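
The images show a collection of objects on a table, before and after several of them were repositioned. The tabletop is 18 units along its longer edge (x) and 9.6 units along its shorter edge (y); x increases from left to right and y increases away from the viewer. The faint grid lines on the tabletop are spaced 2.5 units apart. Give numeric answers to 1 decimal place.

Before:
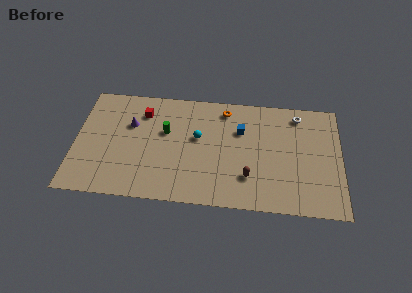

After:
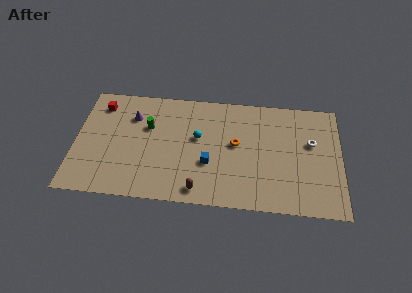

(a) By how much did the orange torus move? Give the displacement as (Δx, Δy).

(0.8, -2.9)

The orange torus started near (10.1, 8.2) and ended near (10.9, 5.3).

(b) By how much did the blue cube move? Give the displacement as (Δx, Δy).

(-2.1, -3.0)

The blue cube was at about (11.2, 6.5) and moved to about (9.1, 3.5).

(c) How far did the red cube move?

2.9

The red cube moved from about (4.5, 7.4) to (1.6, 7.8), a distance of √(2.9² + 0.4²) ≈ 2.9.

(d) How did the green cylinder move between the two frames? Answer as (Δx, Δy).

(-1.2, 0.3)

The green cylinder was at about (6.1, 5.9) and moved to about (4.9, 6.2).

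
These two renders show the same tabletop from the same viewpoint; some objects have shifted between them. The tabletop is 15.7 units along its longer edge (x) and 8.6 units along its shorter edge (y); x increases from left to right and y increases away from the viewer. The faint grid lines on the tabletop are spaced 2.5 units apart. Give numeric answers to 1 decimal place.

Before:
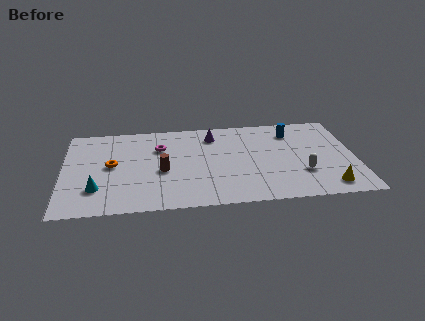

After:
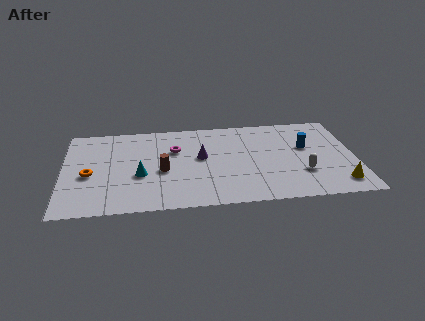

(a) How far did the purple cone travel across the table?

2.2

From (8.1, 6.9) to (7.4, 4.8), the purple cone covered √(0.7² + 2.1²) ≈ 2.2 units.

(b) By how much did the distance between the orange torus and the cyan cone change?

+0.4

They were about 2.3 units apart before and 2.7 after — 0.4 units further apart.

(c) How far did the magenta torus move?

0.9

The magenta torus moved from about (5.2, 6.0) to (6.0, 5.7), a distance of √(0.8² + 0.3²) ≈ 0.9.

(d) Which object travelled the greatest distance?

the cyan cone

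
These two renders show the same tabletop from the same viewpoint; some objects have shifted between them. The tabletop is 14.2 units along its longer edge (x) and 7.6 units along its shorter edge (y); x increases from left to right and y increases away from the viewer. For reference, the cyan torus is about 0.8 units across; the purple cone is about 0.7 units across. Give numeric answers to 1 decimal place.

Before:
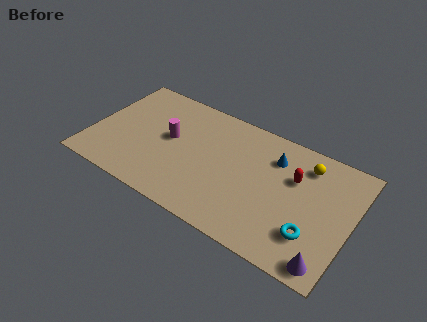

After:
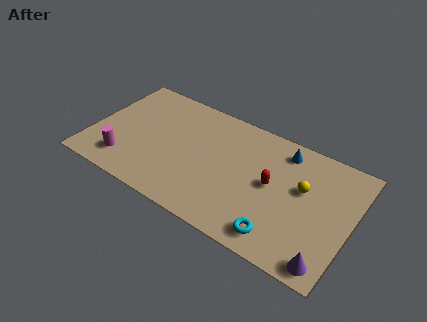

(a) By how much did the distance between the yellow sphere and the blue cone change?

+0.5

The distance was about 1.7 in the first image and 2.2 in the second, so they moved 0.5 units further apart.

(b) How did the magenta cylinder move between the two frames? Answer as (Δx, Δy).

(-2.1, -2.6)

The magenta cylinder was at about (4.2, 4.2) and moved to about (2.1, 1.6).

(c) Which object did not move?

the purple cone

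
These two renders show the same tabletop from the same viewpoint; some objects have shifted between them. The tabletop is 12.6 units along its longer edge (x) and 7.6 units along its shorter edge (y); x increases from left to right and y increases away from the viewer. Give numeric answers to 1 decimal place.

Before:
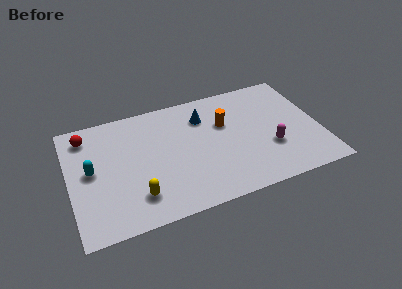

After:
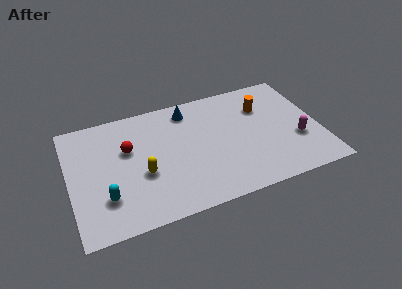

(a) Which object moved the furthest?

the red sphere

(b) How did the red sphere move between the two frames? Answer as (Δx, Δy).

(2.0, -1.5)

The red sphere was at about (1.0, 6.3) and moved to about (3.0, 4.8).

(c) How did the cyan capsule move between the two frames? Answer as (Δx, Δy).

(0.6, -1.9)

The cyan capsule was at about (1.1, 4.0) and moved to about (1.7, 2.1).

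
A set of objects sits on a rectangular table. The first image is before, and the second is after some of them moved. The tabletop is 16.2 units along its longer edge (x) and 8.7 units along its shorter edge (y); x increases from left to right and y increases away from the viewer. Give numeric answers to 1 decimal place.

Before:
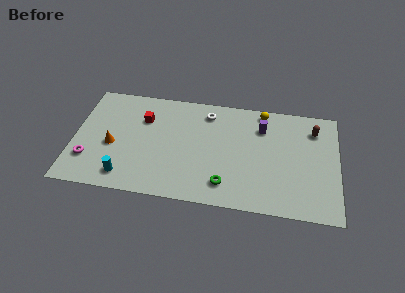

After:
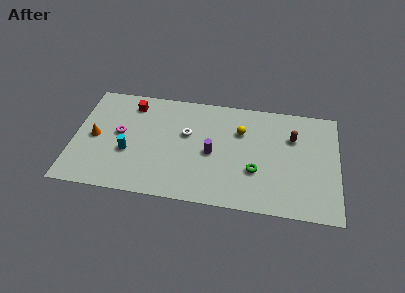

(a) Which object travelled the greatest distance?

the purple cylinder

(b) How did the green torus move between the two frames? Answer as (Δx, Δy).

(1.8, 1.3)

The green torus started near (9.4, 1.7) and ended near (11.2, 3.0).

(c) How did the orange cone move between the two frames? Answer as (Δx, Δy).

(-1.1, 0.5)

The orange cone was at about (2.4, 3.7) and moved to about (1.3, 4.2).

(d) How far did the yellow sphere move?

2.2

From (11.5, 7.8) to (10.2, 6.0), the yellow sphere covered √(1.3² + 1.8²) ≈ 2.2 units.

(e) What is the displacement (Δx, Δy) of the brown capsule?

(-1.3, -0.8)

The brown capsule was at about (14.7, 6.8) and moved to about (13.4, 6.0).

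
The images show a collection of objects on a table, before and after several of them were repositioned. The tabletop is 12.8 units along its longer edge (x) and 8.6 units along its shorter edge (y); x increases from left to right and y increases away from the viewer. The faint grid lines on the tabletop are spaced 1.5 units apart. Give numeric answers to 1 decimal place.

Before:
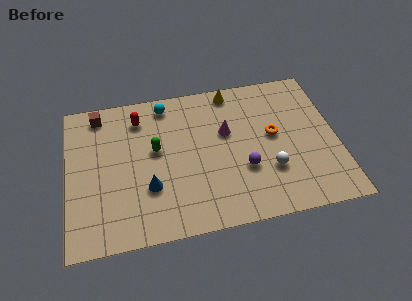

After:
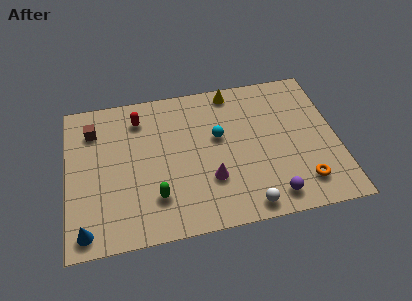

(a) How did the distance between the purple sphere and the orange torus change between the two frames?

-0.7

Before: roughly 2.3 units apart; after: 1.6. That's 0.7 units closer together.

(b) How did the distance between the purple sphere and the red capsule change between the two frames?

+2.1

The distance was about 6.2 in the first image and 8.3 in the second, so they moved 2.1 units further apart.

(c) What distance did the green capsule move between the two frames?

2.7

The green capsule was near (4.2, 4.9) before and (4.1, 2.2) after, so it travelled √(0.1² + 2.7²) ≈ 2.7 units.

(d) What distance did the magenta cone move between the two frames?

2.8

From (7.6, 5.3) to (6.7, 2.7), the magenta cone covered √(0.9² + 2.6²) ≈ 2.8 units.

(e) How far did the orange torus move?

3.2

The orange torus was near (9.8, 4.7) before and (11.0, 1.7) after, so it travelled √(1.2² + 3.0²) ≈ 3.2 units.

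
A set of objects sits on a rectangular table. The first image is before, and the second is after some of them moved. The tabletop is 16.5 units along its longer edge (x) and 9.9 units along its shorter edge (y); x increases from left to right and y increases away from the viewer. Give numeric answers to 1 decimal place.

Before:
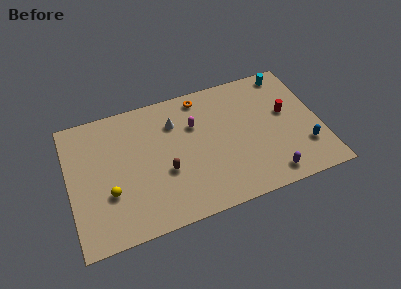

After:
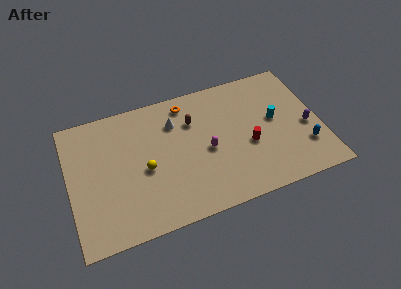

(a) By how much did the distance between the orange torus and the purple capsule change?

+0.4

They were about 8.3 units apart before and 8.7 after — 0.4 units further apart.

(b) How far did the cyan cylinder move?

3.6

The cyan cylinder moved from about (14.8, 8.8) to (13.6, 5.4), a distance of √(1.2² + 3.4²) ≈ 3.6.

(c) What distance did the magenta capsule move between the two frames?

2.3

The magenta capsule moved from about (8.4, 6.7) to (9.0, 4.5), a distance of √(0.6² + 2.2²) ≈ 2.3.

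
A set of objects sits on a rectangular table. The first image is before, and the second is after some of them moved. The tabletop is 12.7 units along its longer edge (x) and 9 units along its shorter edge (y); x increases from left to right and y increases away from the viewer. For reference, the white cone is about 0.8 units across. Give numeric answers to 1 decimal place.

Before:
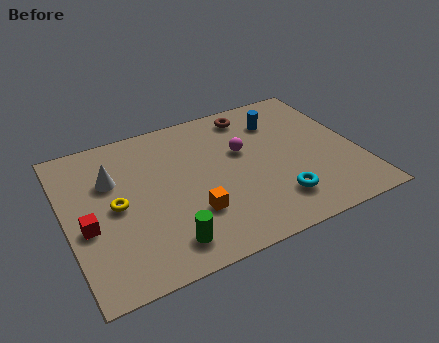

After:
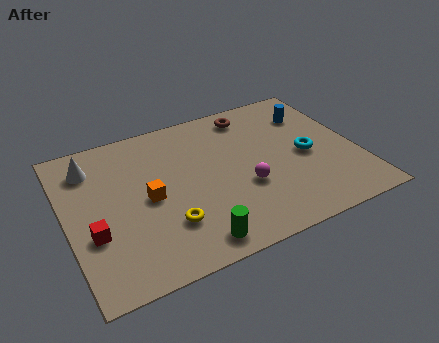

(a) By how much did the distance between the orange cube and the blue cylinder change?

+2.0

They were about 6.0 units apart before and 8.0 after — 2.0 units further apart.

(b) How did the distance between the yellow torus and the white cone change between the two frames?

+3.8

They were about 1.6 units apart before and 5.4 after — 3.8 units further apart.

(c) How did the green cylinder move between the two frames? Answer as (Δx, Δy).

(1.1, -0.4)

The green cylinder started near (3.9, 1.5) and ended near (5.0, 1.1).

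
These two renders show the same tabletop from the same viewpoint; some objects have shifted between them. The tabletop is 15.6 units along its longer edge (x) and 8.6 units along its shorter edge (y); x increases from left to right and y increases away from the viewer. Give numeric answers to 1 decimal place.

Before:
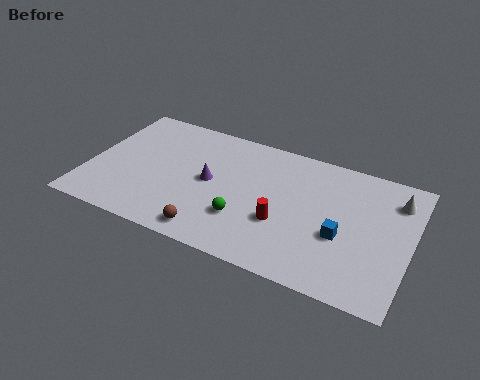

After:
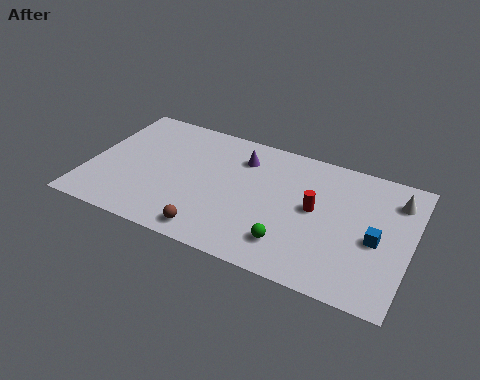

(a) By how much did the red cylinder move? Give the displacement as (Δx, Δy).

(1.4, 1.5)

From the two frames, the red cylinder sits at roughly (9.6, 3.1) before and (11.0, 4.6) after.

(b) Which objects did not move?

the white cone and the brown sphere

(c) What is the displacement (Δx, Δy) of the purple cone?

(1.3, 2.2)

The purple cone started near (5.9, 4.4) and ended near (7.2, 6.6).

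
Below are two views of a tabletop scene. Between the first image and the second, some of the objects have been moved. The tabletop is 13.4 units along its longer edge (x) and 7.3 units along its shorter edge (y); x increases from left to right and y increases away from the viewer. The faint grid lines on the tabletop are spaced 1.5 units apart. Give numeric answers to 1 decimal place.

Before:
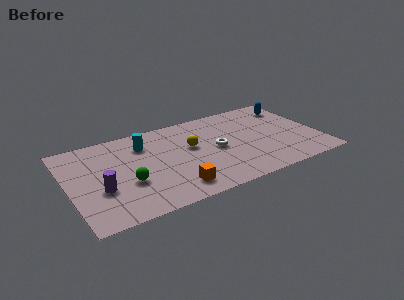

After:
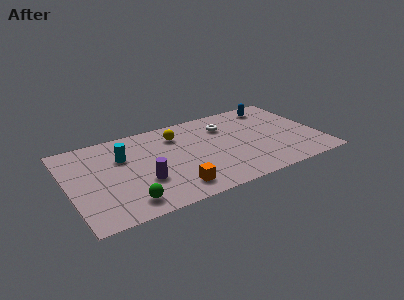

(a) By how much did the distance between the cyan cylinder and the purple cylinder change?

-1.3

The distance was about 3.8 in the first image and 2.5 in the second, so they moved 1.3 units closer together.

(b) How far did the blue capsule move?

1.1

The blue capsule was near (12.4, 5.8) before and (11.4, 6.2) after, so it travelled √(1.0² + 0.4²) ≈ 1.1 units.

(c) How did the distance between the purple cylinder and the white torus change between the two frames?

-0.8

The distance was about 6.4 in the first image and 5.6 in the second, so they moved 0.8 units closer together.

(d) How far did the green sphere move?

1.5

The green sphere moved from about (3.0, 2.7) to (2.8, 1.2), a distance of √(0.2² + 1.5²) ≈ 1.5.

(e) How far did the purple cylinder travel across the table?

2.2

The purple cylinder was near (1.6, 2.7) before and (3.8, 2.5) after, so it travelled √(2.2² + 0.2²) ≈ 2.2 units.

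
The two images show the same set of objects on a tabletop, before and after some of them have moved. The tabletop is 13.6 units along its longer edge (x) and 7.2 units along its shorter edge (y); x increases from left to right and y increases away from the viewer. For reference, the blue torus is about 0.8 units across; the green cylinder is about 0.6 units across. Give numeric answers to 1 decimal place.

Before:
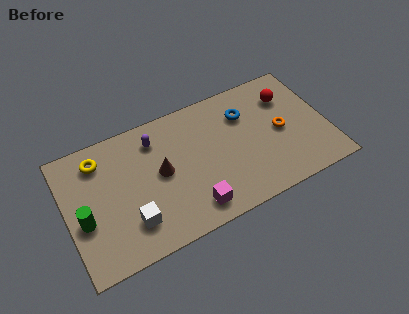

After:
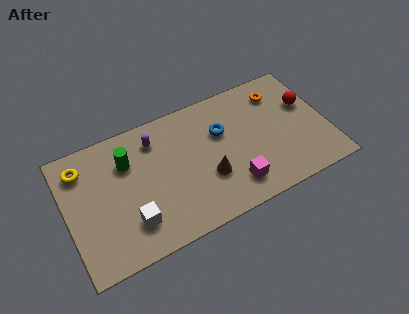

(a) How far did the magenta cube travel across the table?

2.2

The magenta cube was near (6.2, 1.2) before and (8.4, 1.5) after, so it travelled √(2.2² + 0.3²) ≈ 2.2 units.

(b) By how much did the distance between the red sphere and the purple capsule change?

+1.0

Before: roughly 7.0 units apart; after: 8.0. That's 1.0 units further apart.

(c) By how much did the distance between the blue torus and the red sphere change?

+2.2

They were about 2.3 units apart before and 4.5 after — 2.2 units further apart.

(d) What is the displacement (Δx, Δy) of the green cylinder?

(2.5, 2.2)

From the two frames, the green cylinder sits at roughly (0.8, 2.9) before and (3.3, 5.1) after.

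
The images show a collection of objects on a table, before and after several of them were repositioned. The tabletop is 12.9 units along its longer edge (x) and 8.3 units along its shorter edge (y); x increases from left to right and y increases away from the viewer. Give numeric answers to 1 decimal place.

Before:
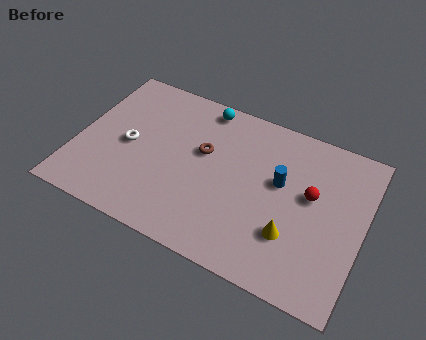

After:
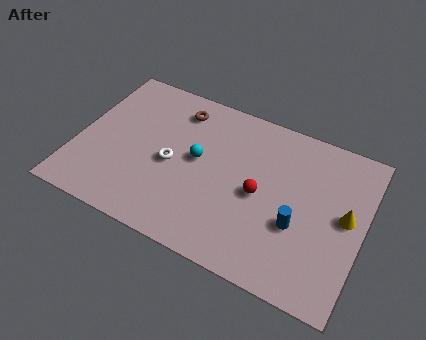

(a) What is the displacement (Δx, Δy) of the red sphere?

(-2.2, -0.9)

The red sphere was at about (10.5, 4.8) and moved to about (8.3, 3.9).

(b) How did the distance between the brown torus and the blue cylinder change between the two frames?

+3.5

They were about 3.5 units apart before and 7.0 after — 3.5 units further apart.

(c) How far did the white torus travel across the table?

2.0

From (2.3, 4.0) to (4.3, 3.8), the white torus covered √(2.0² + 0.2²) ≈ 2.0 units.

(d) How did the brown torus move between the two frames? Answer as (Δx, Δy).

(-1.4, 1.8)

The brown torus was at about (5.6, 5.0) and moved to about (4.2, 6.8).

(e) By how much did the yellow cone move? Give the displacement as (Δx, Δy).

(2.2, 1.9)

The yellow cone was at about (9.9, 2.5) and moved to about (12.1, 4.4).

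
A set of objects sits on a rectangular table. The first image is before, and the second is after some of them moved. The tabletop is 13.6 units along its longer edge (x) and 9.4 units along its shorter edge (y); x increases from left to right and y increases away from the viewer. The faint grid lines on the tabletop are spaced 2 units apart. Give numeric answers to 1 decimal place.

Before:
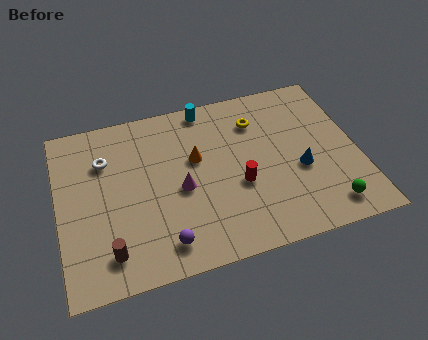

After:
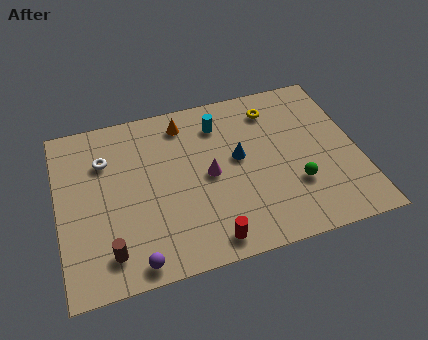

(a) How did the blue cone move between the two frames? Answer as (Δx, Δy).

(-2.7, 1.4)

From the two frames, the blue cone sits at roughly (10.9, 3.8) before and (8.2, 5.2) after.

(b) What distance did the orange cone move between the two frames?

2.2

The orange cone was near (6.3, 5.7) before and (5.9, 7.9) after, so it travelled √(0.4² + 2.2²) ≈ 2.2 units.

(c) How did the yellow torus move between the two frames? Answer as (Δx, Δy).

(0.8, 0.5)

The yellow torus started near (9.2, 7.1) and ended near (10.0, 7.6).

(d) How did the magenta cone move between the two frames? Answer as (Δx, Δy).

(1.3, 0.4)

The magenta cone was at about (5.5, 4.2) and moved to about (6.8, 4.6).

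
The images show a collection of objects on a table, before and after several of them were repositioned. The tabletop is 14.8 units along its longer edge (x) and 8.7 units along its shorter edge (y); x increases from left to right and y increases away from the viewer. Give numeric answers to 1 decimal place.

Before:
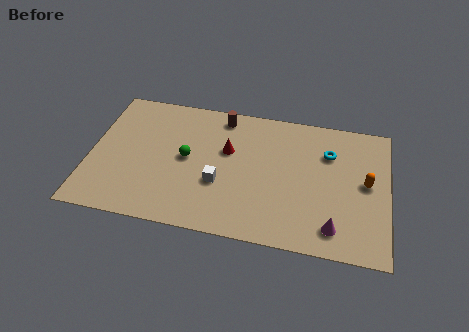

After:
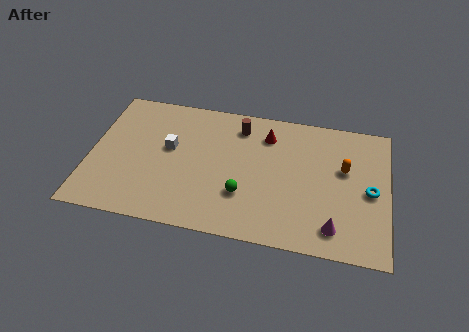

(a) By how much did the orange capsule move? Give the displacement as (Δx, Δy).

(-1.1, 0.7)

The orange capsule was at about (13.7, 4.6) and moved to about (12.6, 5.3).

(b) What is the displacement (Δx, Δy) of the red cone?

(1.9, 1.4)

The red cone was at about (6.8, 5.4) and moved to about (8.7, 6.8).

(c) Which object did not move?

the magenta cone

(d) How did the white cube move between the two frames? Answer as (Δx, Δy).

(-2.6, 1.8)

From the two frames, the white cube sits at roughly (6.5, 3.2) before and (3.9, 5.0) after.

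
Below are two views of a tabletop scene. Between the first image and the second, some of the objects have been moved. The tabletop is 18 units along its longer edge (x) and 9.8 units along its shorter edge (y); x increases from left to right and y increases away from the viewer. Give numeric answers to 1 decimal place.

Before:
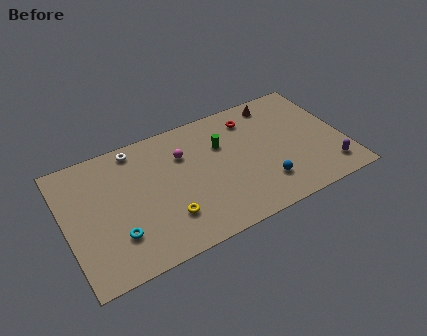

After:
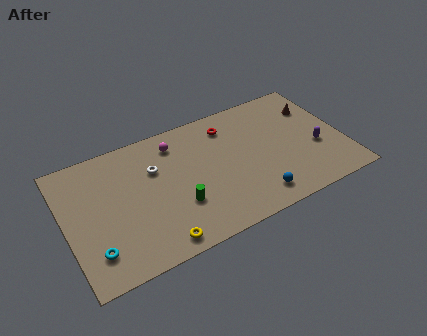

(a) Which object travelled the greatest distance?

the green cylinder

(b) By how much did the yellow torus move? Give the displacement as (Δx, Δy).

(-0.8, -1.5)

The yellow torus started near (6.2, 2.6) and ended near (5.4, 1.1).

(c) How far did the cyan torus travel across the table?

1.6

The cyan torus moved from about (3.0, 2.7) to (1.5, 2.2), a distance of √(1.5² + 0.5²) ≈ 1.6.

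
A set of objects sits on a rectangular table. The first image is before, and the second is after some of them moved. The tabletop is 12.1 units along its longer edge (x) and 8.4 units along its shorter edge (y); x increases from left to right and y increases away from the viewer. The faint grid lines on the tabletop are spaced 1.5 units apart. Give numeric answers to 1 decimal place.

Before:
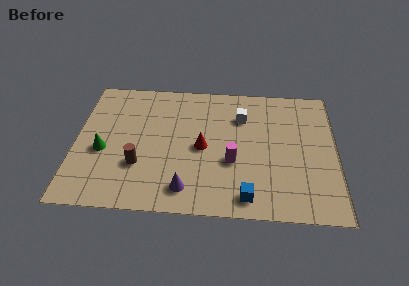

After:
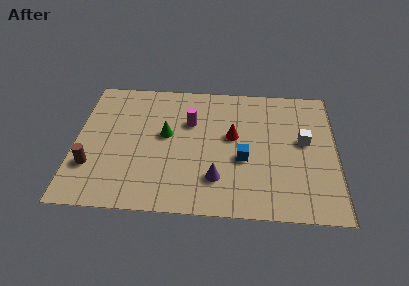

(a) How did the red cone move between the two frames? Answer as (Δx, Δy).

(1.4, 0.8)

From the two frames, the red cone sits at roughly (5.9, 4.0) before and (7.3, 4.8) after.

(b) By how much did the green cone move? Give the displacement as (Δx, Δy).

(2.9, 1.2)

From the two frames, the green cone sits at roughly (1.3, 3.5) before and (4.2, 4.7) after.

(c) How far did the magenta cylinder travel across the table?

3.1

The magenta cylinder moved from about (7.3, 3.2) to (5.3, 5.6), a distance of √(2.0² + 2.4²) ≈ 3.1.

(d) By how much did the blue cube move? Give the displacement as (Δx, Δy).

(-0.2, 2.3)

From the two frames, the blue cube sits at roughly (8.0, 1.1) before and (7.8, 3.4) after.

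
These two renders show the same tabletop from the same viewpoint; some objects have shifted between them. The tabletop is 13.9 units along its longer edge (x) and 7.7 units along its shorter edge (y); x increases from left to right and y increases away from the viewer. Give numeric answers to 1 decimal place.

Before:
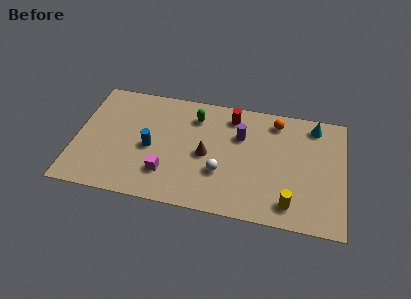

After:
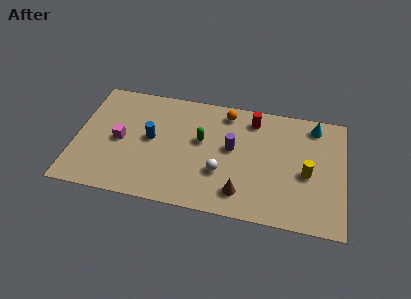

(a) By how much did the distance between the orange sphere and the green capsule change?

-1.8

Before: roughly 4.2 units apart; after: 2.4. That's 1.8 units closer together.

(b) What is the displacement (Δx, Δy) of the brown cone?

(1.9, -2.1)

The brown cone started near (6.8, 3.6) and ended near (8.7, 1.5).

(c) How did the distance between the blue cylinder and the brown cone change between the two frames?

+2.6

Before: roughly 2.9 units apart; after: 5.5. That's 2.6 units further apart.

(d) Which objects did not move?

the white sphere and the cyan cone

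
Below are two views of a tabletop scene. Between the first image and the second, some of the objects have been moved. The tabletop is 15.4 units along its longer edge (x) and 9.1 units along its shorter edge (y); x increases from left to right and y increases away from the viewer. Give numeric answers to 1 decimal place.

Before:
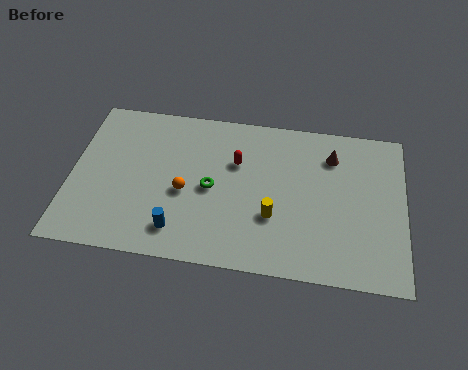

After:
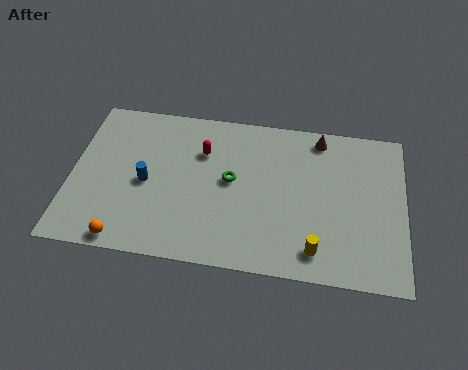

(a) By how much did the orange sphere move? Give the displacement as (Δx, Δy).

(-2.6, -3.1)

The orange sphere started near (5.3, 3.9) and ended near (2.7, 0.8).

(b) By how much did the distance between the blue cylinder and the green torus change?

+1.0

The distance was about 3.0 in the first image and 4.0 in the second, so they moved 1.0 units further apart.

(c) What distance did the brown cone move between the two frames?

1.2

The brown cone was near (12.0, 7.0) before and (11.4, 8.0) after, so it travelled √(0.6² + 1.0²) ≈ 1.2 units.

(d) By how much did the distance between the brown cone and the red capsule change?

+1.1

Before: roughly 4.5 units apart; after: 5.6. That's 1.1 units further apart.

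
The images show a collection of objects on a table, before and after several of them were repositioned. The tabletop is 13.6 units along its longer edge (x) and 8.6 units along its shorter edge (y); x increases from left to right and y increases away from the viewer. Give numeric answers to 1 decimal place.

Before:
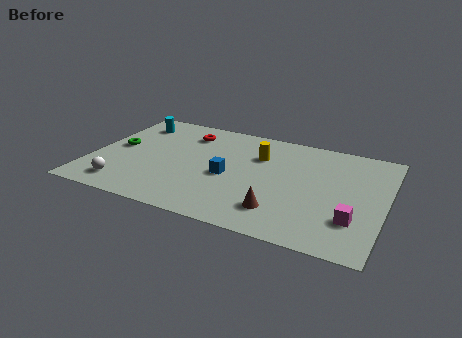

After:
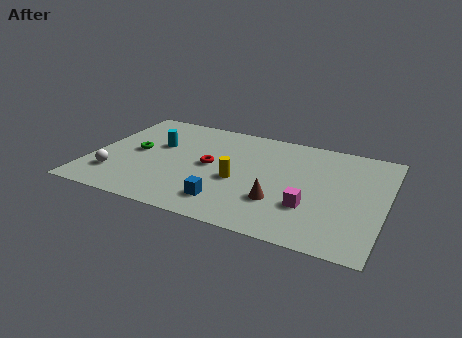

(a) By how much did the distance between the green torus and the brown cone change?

-1.2

The distance was about 8.3 in the first image and 7.1 in the second, so they moved 1.2 units closer together.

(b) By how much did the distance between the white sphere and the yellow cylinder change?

-1.6

They were about 7.4 units apart before and 5.8 after — 1.6 units closer together.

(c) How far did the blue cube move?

2.1

The blue cube was near (6.4, 3.8) before and (6.6, 1.7) after, so it travelled √(0.2² + 2.1²) ≈ 2.1 units.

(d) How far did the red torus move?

2.8

From (4.1, 6.8) to (5.5, 4.4), the red torus covered √(1.4² + 2.4²) ≈ 2.8 units.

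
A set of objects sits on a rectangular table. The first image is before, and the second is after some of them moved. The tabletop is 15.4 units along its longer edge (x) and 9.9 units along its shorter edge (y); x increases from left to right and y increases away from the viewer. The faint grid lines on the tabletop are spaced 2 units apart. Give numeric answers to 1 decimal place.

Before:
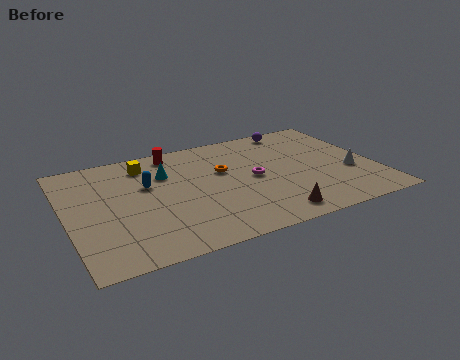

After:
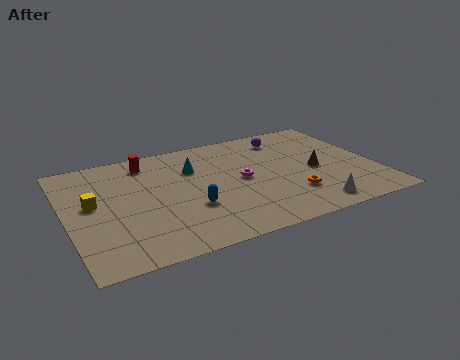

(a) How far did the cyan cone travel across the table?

1.4

From (5.1, 6.9) to (6.5, 6.9), the cyan cone covered √(1.4² + 0.0²) ≈ 1.4 units.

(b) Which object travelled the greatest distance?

the orange torus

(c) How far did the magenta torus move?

0.6

From (9.3, 4.9) to (8.7, 5.0), the magenta torus covered √(0.6² + 0.1²) ≈ 0.6 units.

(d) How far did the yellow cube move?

3.9

The yellow cube moved from about (4.2, 8.1) to (1.3, 5.5), a distance of √(2.9² + 2.6²) ≈ 3.9.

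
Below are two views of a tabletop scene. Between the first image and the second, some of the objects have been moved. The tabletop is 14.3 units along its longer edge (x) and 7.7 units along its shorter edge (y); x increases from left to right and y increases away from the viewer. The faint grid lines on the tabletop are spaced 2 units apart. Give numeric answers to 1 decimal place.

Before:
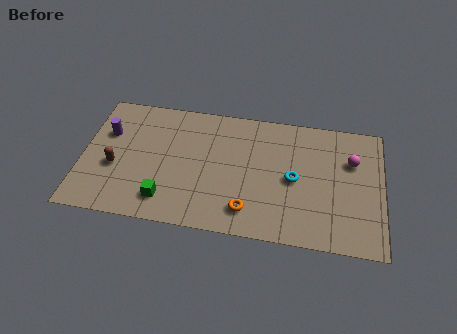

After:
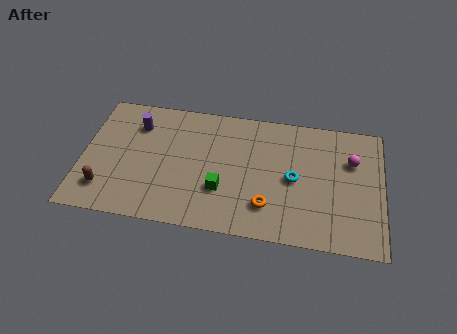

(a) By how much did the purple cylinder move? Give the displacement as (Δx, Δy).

(1.4, 0.7)

The purple cylinder started near (1.1, 5.1) and ended near (2.5, 5.8).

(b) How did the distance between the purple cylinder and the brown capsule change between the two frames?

+2.2

The distance was about 2.1 in the first image and 4.3 in the second, so they moved 2.2 units further apart.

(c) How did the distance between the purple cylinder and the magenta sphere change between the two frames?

-1.4

Before: roughly 11.7 units apart; after: 10.3. That's 1.4 units closer together.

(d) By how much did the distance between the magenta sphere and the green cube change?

-2.8

The distance was about 9.5 in the first image and 6.7 in the second, so they moved 2.8 units closer together.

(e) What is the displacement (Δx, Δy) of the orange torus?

(0.9, 0.4)

The orange torus was at about (8.0, 1.5) and moved to about (8.9, 1.9).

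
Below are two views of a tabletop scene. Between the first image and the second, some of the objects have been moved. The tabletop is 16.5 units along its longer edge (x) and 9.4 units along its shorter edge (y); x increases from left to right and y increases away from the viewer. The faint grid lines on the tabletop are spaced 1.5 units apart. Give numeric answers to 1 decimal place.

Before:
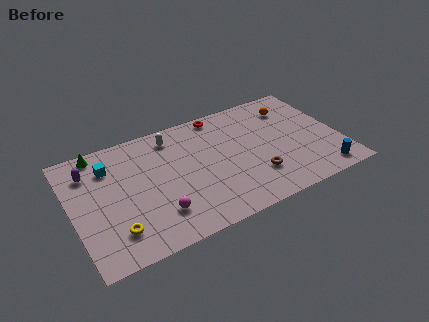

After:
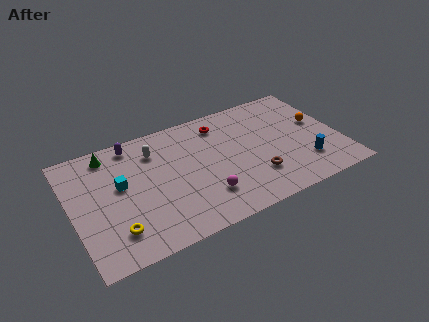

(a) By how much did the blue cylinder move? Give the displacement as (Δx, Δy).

(-0.9, 1.2)

From the two frames, the blue cylinder sits at roughly (15.0, 1.2) before and (14.1, 2.4) after.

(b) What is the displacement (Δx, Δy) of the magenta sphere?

(2.9, 0.1)

From the two frames, the magenta sphere sits at roughly (4.9, 2.3) before and (7.8, 2.4) after.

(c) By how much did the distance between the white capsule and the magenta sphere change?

-0.4

They were about 5.8 units apart before and 5.4 after — 0.4 units closer together.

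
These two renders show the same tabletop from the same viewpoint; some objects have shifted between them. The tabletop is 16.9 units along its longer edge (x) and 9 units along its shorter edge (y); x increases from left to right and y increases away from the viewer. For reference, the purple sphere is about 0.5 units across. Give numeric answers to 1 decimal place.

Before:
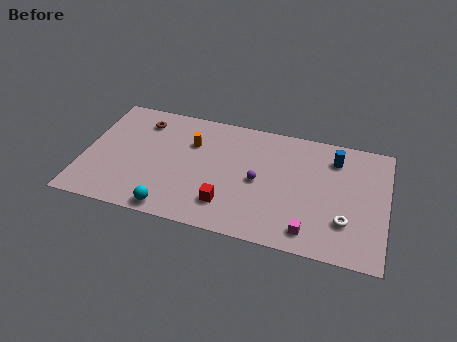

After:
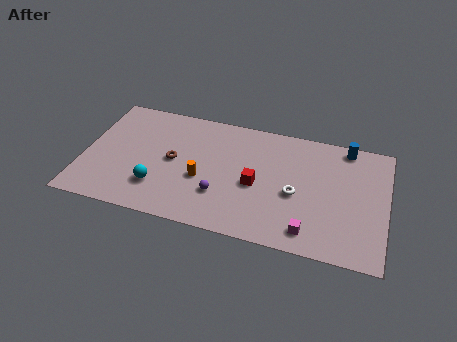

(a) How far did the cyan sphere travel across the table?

1.7

The cyan sphere moved from about (5.2, 0.9) to (4.3, 2.4), a distance of √(0.9² + 1.5²) ≈ 1.7.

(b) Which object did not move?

the magenta cube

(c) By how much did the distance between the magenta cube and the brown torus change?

-3.0

They were about 11.4 units apart before and 8.4 after — 3.0 units closer together.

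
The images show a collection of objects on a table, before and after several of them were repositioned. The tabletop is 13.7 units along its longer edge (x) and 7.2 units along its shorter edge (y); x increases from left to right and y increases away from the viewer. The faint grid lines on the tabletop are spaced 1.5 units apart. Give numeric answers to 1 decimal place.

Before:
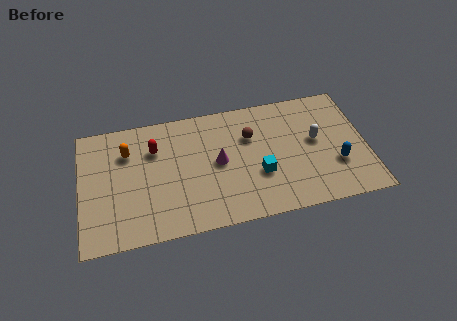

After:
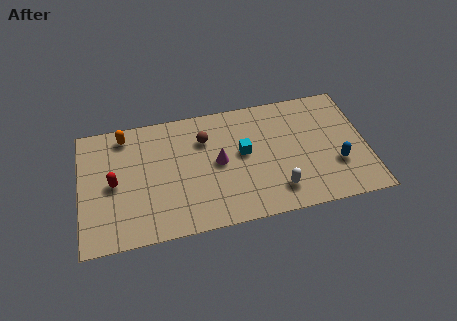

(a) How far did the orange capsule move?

1.0

From (2.3, 5.2) to (2.2, 6.2), the orange capsule covered √(0.1² + 1.0²) ≈ 1.0 units.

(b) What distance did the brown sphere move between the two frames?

2.2

The brown sphere was near (8.2, 4.9) before and (6.0, 5.2) after, so it travelled √(2.2² + 0.3²) ≈ 2.2 units.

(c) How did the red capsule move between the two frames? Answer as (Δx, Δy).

(-2.0, -1.6)

From the two frames, the red capsule sits at roughly (3.6, 5.1) before and (1.6, 3.5) after.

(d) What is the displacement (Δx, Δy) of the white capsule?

(-2.0, -2.5)

The white capsule was at about (11.3, 4.0) and moved to about (9.3, 1.5).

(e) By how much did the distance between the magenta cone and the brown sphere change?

-0.4

They were about 2.0 units apart before and 1.6 after — 0.4 units closer together.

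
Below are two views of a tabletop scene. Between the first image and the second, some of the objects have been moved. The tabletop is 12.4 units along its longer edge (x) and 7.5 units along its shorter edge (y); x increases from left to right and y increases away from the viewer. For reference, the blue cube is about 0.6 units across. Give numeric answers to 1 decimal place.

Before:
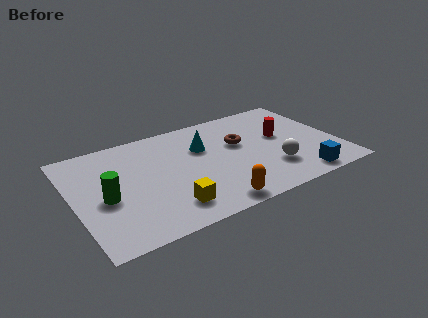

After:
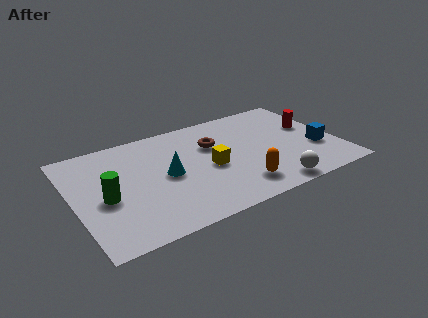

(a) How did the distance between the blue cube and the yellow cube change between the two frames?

-1.0

They were about 6.1 units apart before and 5.1 after — 1.0 units closer together.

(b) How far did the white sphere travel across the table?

1.3

The white sphere was near (9.1, 2.1) before and (8.8, 0.8) after, so it travelled √(0.3² + 1.3²) ≈ 1.3 units.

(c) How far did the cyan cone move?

2.3

From (6.2, 5.0) to (4.3, 3.7), the cyan cone covered √(1.9² + 1.3²) ≈ 2.3 units.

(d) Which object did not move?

the green cylinder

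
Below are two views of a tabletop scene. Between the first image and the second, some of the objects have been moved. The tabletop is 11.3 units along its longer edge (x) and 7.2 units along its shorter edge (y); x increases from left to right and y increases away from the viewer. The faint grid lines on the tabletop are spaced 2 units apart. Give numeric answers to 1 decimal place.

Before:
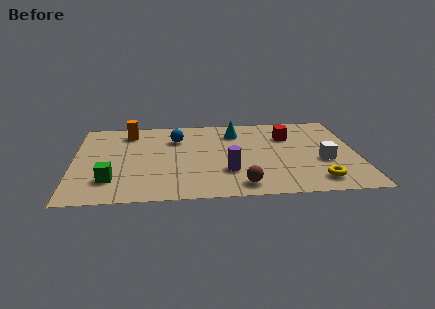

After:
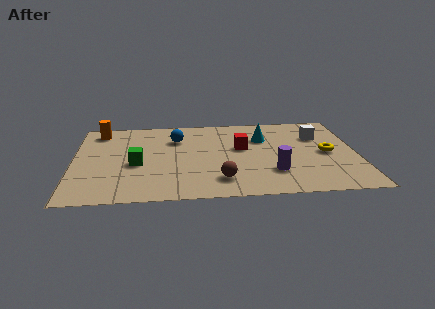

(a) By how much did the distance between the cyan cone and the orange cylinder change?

+2.4

They were about 4.3 units apart before and 6.7 after — 2.4 units further apart.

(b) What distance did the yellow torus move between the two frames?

2.4

The yellow torus was near (9.6, 1.2) before and (10.1, 3.5) after, so it travelled √(0.5² + 2.3²) ≈ 2.4 units.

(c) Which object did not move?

the blue sphere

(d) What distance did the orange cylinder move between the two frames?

1.2

The orange cylinder was near (2.2, 5.9) before and (1.0, 6.1) after, so it travelled √(1.2² + 0.2²) ≈ 1.2 units.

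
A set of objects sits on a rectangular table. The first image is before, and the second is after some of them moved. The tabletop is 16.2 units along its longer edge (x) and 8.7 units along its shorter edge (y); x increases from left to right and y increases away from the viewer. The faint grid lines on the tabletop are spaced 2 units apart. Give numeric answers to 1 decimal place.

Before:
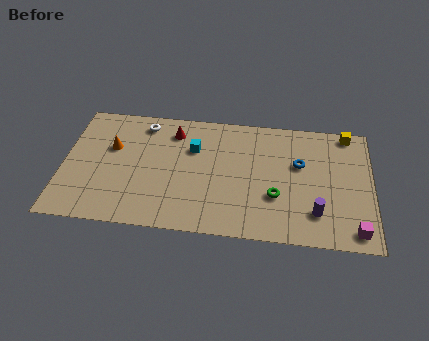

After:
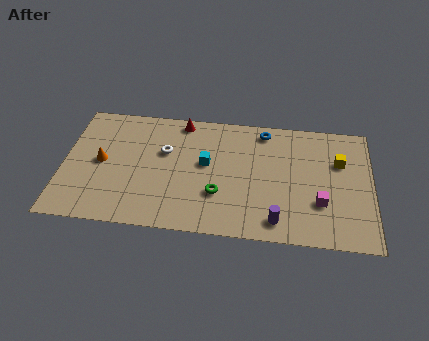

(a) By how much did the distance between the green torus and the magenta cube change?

+0.8

The distance was about 4.5 in the first image and 5.3 in the second, so they moved 0.8 units further apart.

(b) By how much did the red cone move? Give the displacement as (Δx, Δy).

(0.4, 0.8)

From the two frames, the red cone sits at roughly (5.7, 7.0) before and (6.1, 7.8) after.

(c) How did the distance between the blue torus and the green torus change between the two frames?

+2.6

Before: roughly 2.7 units apart; after: 5.3. That's 2.6 units further apart.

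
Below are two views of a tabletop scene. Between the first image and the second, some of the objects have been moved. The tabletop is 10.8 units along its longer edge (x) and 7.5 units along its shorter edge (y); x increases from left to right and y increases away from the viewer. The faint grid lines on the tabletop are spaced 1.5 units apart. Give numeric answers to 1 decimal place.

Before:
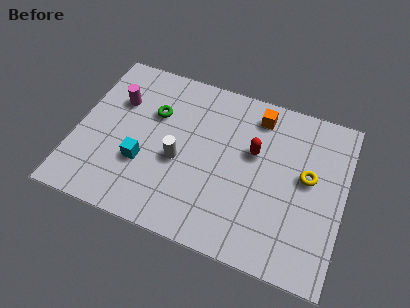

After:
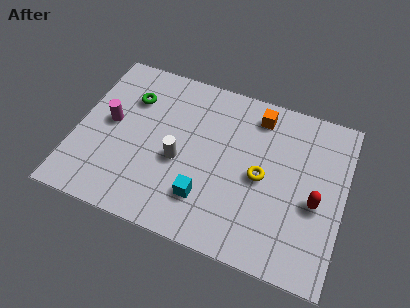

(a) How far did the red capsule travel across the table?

3.0

From (7.1, 4.6) to (9.7, 3.2), the red capsule covered √(2.6² + 1.4²) ≈ 3.0 units.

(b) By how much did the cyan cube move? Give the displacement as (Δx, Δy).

(2.6, -0.7)

The cyan cube started near (2.8, 2.6) and ended near (5.4, 1.9).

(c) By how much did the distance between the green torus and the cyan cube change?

+2.5

The distance was about 2.4 in the first image and 4.9 in the second, so they moved 2.5 units further apart.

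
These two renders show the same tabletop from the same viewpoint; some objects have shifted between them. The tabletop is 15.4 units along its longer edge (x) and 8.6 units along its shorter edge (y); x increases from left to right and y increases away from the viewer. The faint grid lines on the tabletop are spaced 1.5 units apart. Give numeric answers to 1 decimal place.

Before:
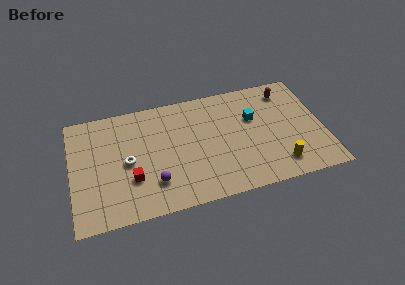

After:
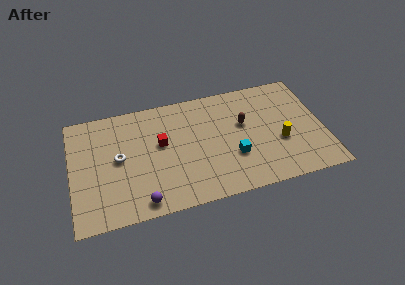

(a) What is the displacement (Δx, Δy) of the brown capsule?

(-2.8, -1.9)

From the two frames, the brown capsule sits at roughly (13.4, 7.1) before and (10.6, 5.2) after.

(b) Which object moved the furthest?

the brown capsule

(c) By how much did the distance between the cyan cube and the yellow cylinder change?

-1.2

Before: roughly 4.1 units apart; after: 2.9. That's 1.2 units closer together.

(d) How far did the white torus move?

0.6

The white torus was near (3.4, 4.1) before and (2.9, 4.5) after, so it travelled √(0.5² + 0.4²) ≈ 0.6 units.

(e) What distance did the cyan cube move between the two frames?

3.0

The cyan cube moved from about (11.2, 5.5) to (9.8, 2.9), a distance of √(1.4² + 2.6²) ≈ 3.0.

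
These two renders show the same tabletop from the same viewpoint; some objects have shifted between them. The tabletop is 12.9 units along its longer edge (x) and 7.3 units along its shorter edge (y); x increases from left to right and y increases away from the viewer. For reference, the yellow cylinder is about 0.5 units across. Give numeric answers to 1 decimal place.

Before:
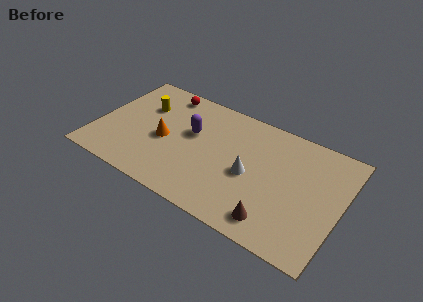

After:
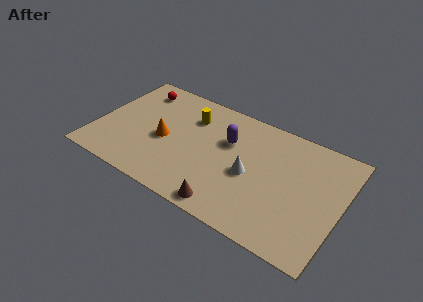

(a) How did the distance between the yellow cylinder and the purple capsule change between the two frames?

-0.6

The distance was about 2.8 in the first image and 2.2 in the second, so they moved 0.6 units closer together.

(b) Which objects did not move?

the orange cone and the white cone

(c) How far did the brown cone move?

2.4

The brown cone was near (9.8, 1.2) before and (7.4, 0.8) after, so it travelled √(2.4² + 0.4²) ≈ 2.4 units.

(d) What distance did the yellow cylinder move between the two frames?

2.5

The yellow cylinder was near (2.2, 5.0) before and (4.7, 5.4) after, so it travelled √(2.5² + 0.4²) ≈ 2.5 units.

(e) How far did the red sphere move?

1.5

From (3.1, 6.4) to (1.7, 6.0), the red sphere covered √(1.4² + 0.4²) ≈ 1.5 units.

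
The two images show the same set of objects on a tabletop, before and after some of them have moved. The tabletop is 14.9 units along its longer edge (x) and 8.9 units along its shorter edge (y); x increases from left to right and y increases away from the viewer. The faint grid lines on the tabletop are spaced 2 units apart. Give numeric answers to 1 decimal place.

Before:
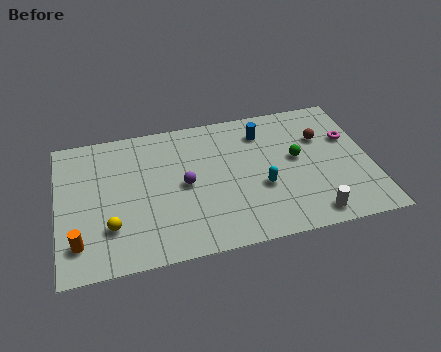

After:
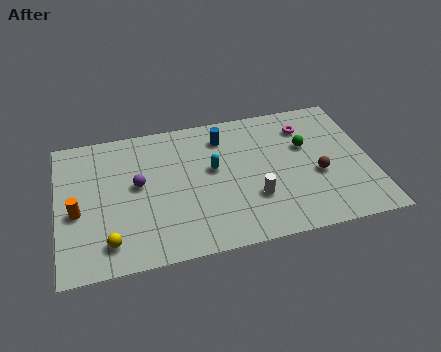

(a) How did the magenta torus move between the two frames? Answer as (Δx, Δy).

(-2.0, 1.2)

The magenta torus was at about (14.0, 5.7) and moved to about (12.0, 6.9).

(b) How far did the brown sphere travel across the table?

2.4

The brown sphere was near (12.7, 6.0) before and (12.3, 3.6) after, so it travelled √(0.4² + 2.4²) ≈ 2.4 units.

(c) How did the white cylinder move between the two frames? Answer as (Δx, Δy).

(-2.6, 1.7)

The white cylinder started near (11.8, 1.1) and ended near (9.2, 2.8).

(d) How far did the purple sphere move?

2.3

From (6.0, 4.4) to (3.8, 4.9), the purple sphere covered √(2.2² + 0.5²) ≈ 2.3 units.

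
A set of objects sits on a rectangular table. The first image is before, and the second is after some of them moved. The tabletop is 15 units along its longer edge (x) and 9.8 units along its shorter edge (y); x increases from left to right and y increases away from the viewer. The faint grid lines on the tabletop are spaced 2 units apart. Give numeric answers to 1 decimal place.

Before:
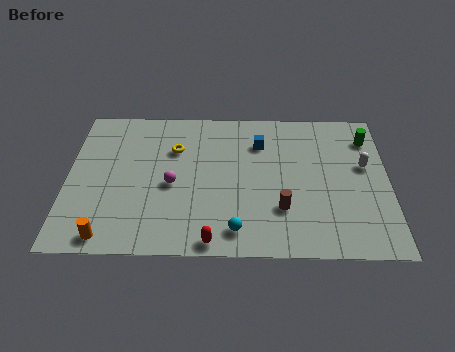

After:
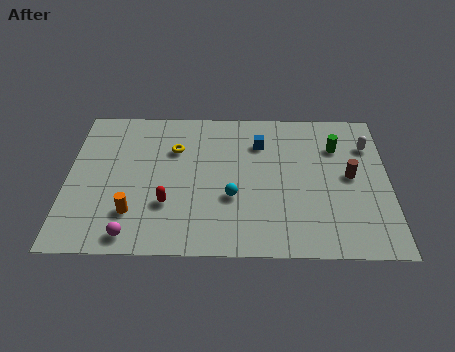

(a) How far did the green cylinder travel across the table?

1.6

From (14.1, 7.7) to (12.6, 7.1), the green cylinder covered √(1.5² + 0.6²) ≈ 1.6 units.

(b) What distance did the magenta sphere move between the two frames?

3.8

From (4.9, 4.4) to (3.1, 1.1), the magenta sphere covered √(1.8² + 3.3²) ≈ 3.8 units.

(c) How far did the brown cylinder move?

3.9

The brown cylinder was near (10.0, 2.9) before and (13.2, 5.1) after, so it travelled √(3.2² + 2.2²) ≈ 3.9 units.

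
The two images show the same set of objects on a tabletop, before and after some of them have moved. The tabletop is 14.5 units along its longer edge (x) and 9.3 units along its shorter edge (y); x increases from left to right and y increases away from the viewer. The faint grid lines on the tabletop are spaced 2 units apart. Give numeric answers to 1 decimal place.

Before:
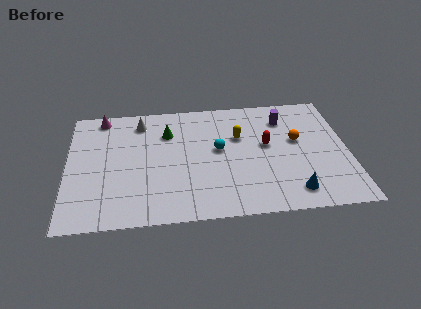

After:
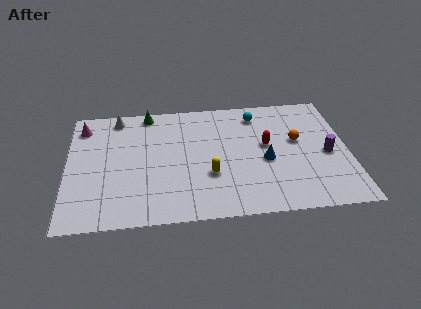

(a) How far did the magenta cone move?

1.2

The magenta cone moved from about (1.8, 8.3) to (0.8, 7.6), a distance of √(1.0² + 0.7²) ≈ 1.2.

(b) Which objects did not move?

the orange sphere and the red capsule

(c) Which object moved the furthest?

the purple cylinder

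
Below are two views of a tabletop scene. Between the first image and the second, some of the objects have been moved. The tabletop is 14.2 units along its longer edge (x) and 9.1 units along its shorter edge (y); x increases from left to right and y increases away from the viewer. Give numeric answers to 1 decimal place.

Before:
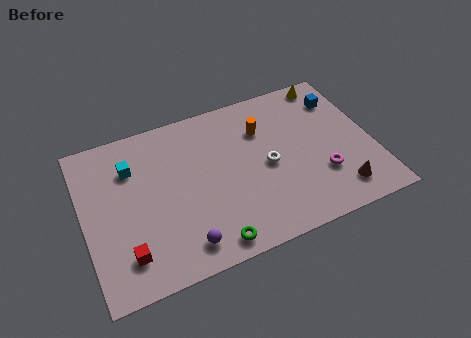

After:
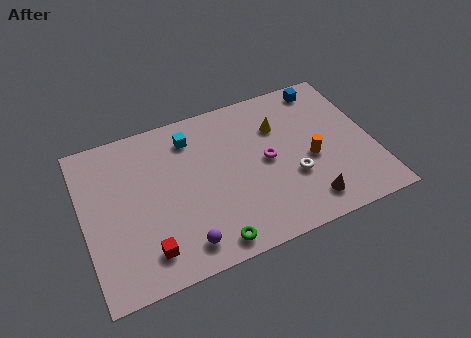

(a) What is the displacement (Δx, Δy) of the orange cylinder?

(2.1, -2.6)

The orange cylinder started near (9.0, 6.5) and ended near (11.1, 3.9).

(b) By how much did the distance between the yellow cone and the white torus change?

-2.1

The distance was about 5.3 in the first image and 3.2 in the second, so they moved 2.1 units closer together.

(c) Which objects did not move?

the green torus and the purple sphere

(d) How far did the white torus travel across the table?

1.6

The white torus moved from about (9.0, 4.3) to (10.1, 3.2), a distance of √(1.1² + 1.1²) ≈ 1.6.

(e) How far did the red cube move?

1.0

The red cube moved from about (1.8, 1.9) to (2.8, 1.7), a distance of √(1.0² + 0.2²) ≈ 1.0.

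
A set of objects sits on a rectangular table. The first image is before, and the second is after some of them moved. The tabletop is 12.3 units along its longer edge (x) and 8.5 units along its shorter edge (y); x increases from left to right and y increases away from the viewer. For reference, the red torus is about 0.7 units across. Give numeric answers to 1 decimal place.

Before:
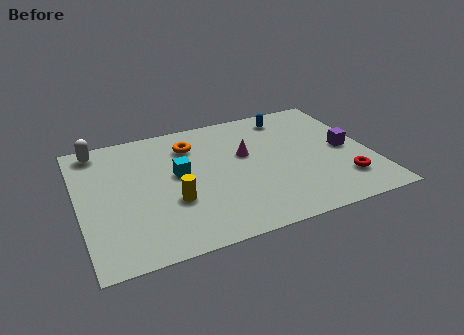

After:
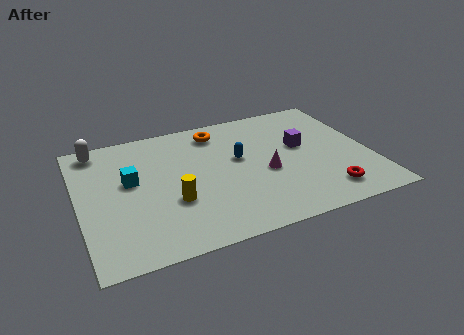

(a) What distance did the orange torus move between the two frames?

1.3

The orange torus was near (4.9, 6.5) before and (6.1, 7.1) after, so it travelled √(1.2² + 0.6²) ≈ 1.3 units.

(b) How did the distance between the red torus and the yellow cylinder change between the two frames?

-0.7

Before: roughly 7.2 units apart; after: 6.5. That's 0.7 units closer together.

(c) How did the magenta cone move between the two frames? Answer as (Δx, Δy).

(0.7, -1.5)

The magenta cone started near (7.1, 5.1) and ended near (7.8, 3.6).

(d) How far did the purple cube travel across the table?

2.0

The purple cube was near (11.3, 4.1) before and (9.5, 4.9) after, so it travelled √(1.8² + 0.8²) ≈ 2.0 units.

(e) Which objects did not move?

the yellow cylinder and the white capsule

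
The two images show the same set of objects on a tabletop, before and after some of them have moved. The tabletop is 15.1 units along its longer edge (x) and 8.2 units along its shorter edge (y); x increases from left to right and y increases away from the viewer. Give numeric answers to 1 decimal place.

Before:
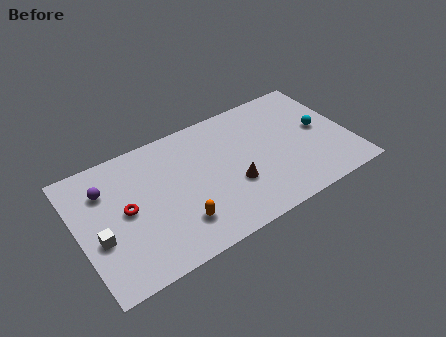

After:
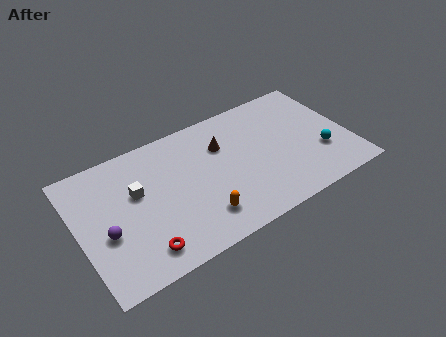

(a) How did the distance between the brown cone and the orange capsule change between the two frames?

+1.0

Before: roughly 3.3 units apart; after: 4.3. That's 1.0 units further apart.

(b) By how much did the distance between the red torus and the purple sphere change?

+0.5

The distance was about 2.0 in the first image and 2.5 in the second, so they moved 0.5 units further apart.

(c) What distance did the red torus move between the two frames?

2.8

From (2.6, 4.2) to (3.1, 1.4), the red torus covered √(0.5² + 2.8²) ≈ 2.8 units.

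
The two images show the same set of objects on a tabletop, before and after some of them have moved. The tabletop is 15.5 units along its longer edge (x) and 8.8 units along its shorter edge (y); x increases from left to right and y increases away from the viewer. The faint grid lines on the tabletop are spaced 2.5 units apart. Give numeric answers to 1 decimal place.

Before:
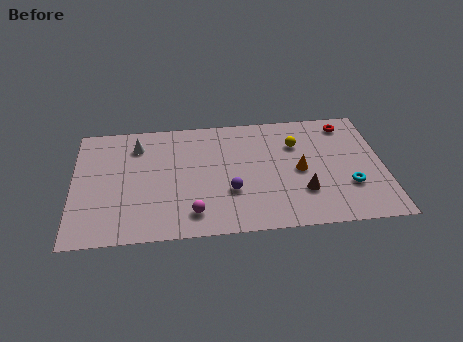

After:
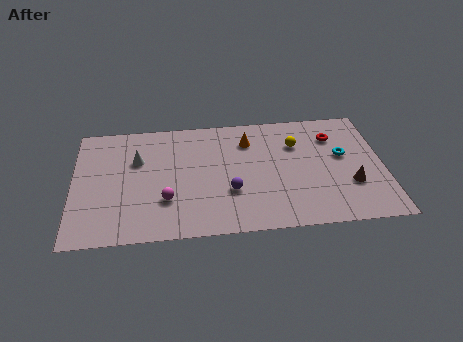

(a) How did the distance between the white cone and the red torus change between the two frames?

-0.7

They were about 10.6 units apart before and 9.9 after — 0.7 units closer together.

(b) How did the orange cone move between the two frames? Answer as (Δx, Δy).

(-2.5, 2.5)

From the two frames, the orange cone sits at roughly (11.3, 4.2) before and (8.8, 6.7) after.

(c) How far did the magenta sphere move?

1.7

The magenta sphere moved from about (5.9, 1.6) to (4.6, 2.7), a distance of √(1.3² + 1.1²) ≈ 1.7.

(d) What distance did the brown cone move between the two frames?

2.4

The brown cone moved from about (11.4, 2.6) to (13.8, 2.9), a distance of √(2.4² + 0.3²) ≈ 2.4.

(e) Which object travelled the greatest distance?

the orange cone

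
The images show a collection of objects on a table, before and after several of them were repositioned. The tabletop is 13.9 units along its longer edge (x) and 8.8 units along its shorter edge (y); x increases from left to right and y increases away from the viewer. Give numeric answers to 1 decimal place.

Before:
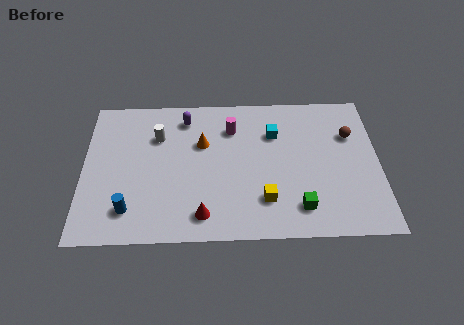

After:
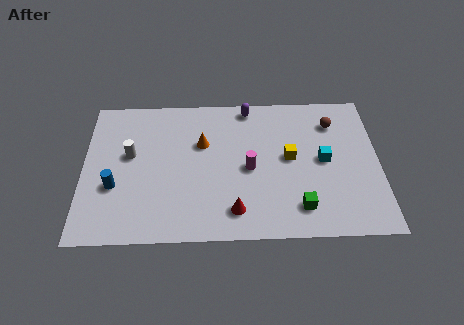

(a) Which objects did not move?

the orange cone and the green cube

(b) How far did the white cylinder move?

1.7

From (3.5, 6.2) to (2.2, 5.1), the white cylinder covered √(1.3² + 1.1²) ≈ 1.7 units.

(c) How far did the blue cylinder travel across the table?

1.6

The blue cylinder was near (2.2, 1.8) before and (1.5, 3.2) after, so it travelled √(0.7² + 1.4²) ≈ 1.6 units.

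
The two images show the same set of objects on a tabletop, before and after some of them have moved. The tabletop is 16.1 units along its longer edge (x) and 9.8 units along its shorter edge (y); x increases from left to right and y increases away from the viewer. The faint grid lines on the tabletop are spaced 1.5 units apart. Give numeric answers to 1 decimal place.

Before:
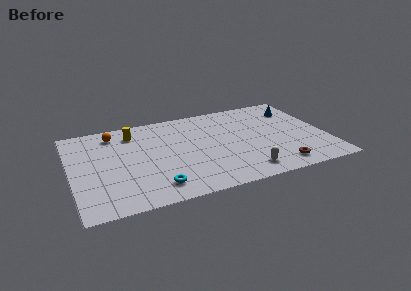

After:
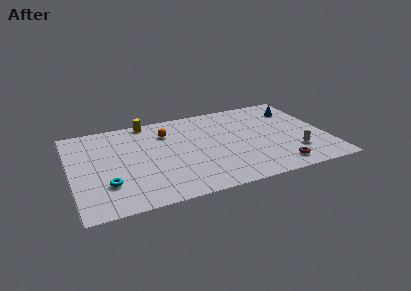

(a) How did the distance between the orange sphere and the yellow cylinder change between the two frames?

+0.8

Before: roughly 1.2 units apart; after: 2.0. That's 0.8 units further apart.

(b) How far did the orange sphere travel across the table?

3.4

From (2.9, 8.2) to (6.2, 7.3), the orange sphere covered √(3.3² + 0.9²) ≈ 3.4 units.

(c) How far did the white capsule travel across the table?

3.5

From (10.6, 1.5) to (13.9, 2.6), the white capsule covered √(3.3² + 1.1²) ≈ 3.5 units.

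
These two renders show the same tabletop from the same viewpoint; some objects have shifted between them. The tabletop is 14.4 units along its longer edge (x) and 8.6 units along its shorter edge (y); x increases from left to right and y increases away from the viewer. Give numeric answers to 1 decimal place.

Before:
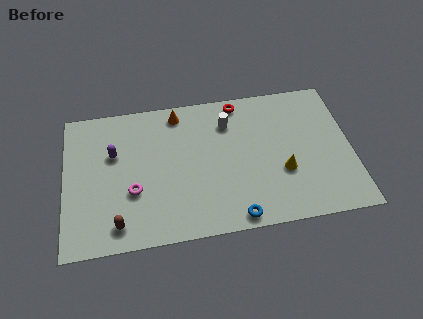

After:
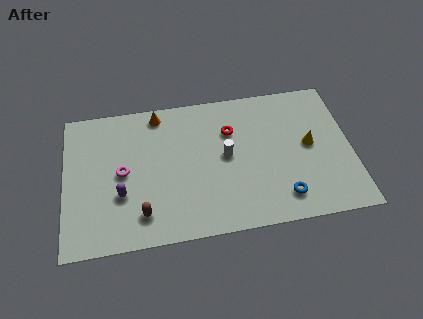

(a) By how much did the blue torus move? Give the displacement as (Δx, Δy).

(2.4, 0.8)

The blue torus was at about (8.4, 0.8) and moved to about (10.8, 1.6).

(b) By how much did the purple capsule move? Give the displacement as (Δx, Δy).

(0.3, -2.5)

From the two frames, the purple capsule sits at roughly (2.5, 5.5) before and (2.8, 3.0) after.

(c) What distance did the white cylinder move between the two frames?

2.0

From (8.3, 6.5) to (8.1, 4.5), the white cylinder covered √(0.2² + 2.0²) ≈ 2.0 units.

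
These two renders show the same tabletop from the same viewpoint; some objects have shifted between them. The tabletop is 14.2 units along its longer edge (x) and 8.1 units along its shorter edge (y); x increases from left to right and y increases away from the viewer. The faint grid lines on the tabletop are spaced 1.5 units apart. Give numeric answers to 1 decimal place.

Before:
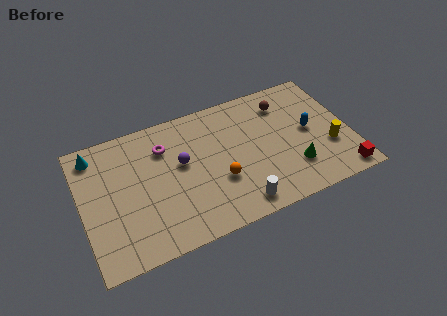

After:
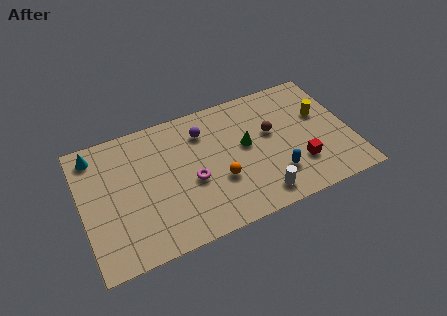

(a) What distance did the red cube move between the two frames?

2.5

The red cube moved from about (13.4, 0.9) to (11.3, 2.3), a distance of √(2.1² + 1.4²) ≈ 2.5.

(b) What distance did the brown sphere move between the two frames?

1.8

The brown sphere was near (11.0, 6.4) before and (10.1, 4.8) after, so it travelled √(0.9² + 1.6²) ≈ 1.8 units.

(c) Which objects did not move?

the orange sphere and the cyan cone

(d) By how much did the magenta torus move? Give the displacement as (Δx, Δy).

(1.2, -2.6)

The magenta torus was at about (4.5, 6.0) and moved to about (5.7, 3.4).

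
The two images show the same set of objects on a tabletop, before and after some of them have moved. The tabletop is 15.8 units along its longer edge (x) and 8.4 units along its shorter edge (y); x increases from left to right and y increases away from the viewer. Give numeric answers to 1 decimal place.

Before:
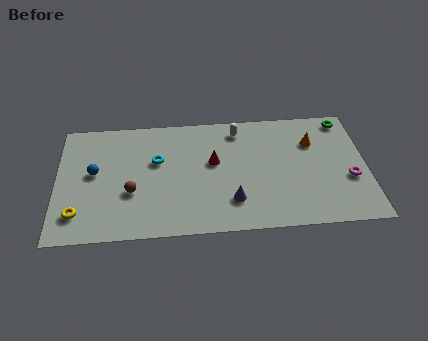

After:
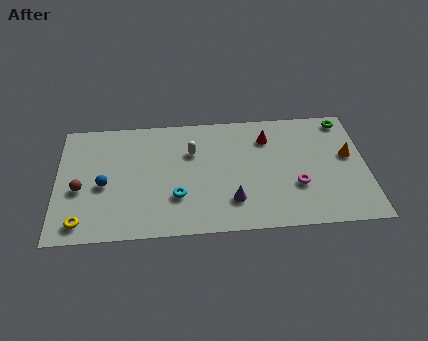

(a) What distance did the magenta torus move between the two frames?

2.7

The magenta torus moved from about (14.9, 3.2) to (12.2, 2.9), a distance of √(2.7² + 0.3²) ≈ 2.7.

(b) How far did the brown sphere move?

2.6

From (3.8, 3.1) to (1.2, 3.5), the brown sphere covered √(2.6² + 0.4²) ≈ 2.6 units.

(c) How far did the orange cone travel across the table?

2.1

The orange cone moved from about (13.1, 5.9) to (14.9, 4.8), a distance of √(1.8² + 1.1²) ≈ 2.1.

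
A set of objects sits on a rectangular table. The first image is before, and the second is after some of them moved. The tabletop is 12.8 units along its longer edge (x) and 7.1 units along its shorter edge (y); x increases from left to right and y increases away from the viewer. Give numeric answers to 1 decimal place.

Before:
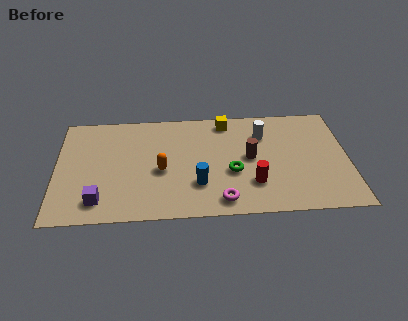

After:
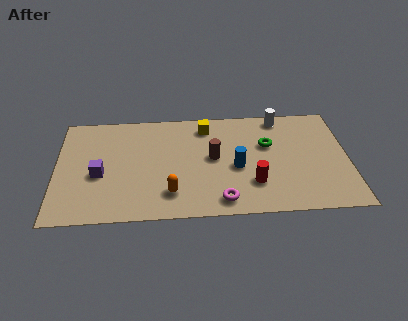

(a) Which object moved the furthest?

the green torus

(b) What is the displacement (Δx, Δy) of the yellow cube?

(-0.9, -0.3)

From the two frames, the yellow cube sits at roughly (7.5, 6.2) before and (6.6, 5.9) after.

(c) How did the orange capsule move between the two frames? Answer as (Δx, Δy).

(0.4, -1.5)

The orange capsule was at about (4.6, 3.1) and moved to about (5.0, 1.6).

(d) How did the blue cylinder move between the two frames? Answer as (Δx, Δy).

(1.7, 1.0)

The blue cylinder started near (6.2, 2.1) and ended near (7.9, 3.1).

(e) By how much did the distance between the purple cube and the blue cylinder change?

+1.6

They were about 4.4 units apart before and 6.0 after — 1.6 units further apart.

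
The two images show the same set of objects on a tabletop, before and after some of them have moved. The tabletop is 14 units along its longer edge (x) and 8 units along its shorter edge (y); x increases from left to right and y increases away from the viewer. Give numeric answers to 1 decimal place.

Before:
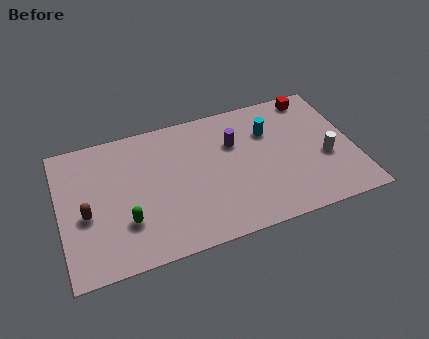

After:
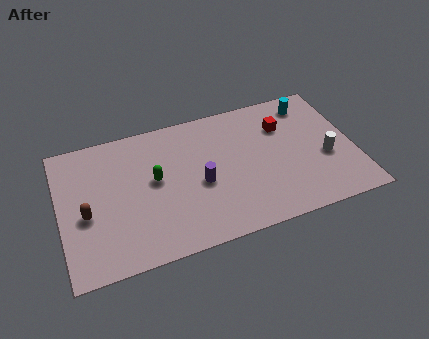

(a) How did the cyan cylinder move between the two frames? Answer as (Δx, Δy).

(2.1, 1.1)

From the two frames, the cyan cylinder sits at roughly (10.1, 5.6) before and (12.2, 6.7) after.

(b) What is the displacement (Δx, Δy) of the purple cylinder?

(-1.8, -1.9)

The purple cylinder was at about (8.4, 5.4) and moved to about (6.6, 3.5).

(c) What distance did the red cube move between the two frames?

2.1

From (12.4, 7.1) to (10.8, 5.7), the red cube covered √(1.6² + 1.4²) ≈ 2.1 units.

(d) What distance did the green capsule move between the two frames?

2.5

The green capsule was near (3.0, 2.4) before and (4.5, 4.4) after, so it travelled √(1.5² + 2.0²) ≈ 2.5 units.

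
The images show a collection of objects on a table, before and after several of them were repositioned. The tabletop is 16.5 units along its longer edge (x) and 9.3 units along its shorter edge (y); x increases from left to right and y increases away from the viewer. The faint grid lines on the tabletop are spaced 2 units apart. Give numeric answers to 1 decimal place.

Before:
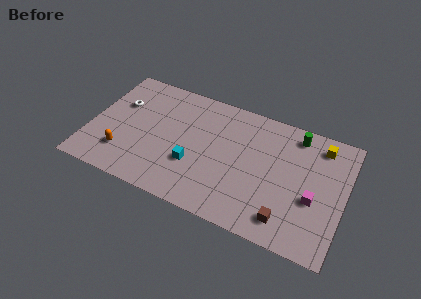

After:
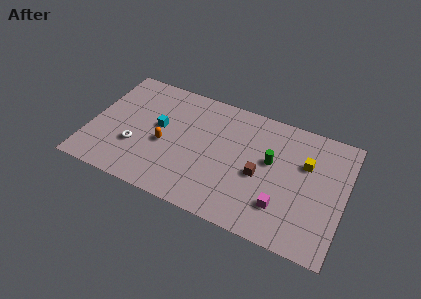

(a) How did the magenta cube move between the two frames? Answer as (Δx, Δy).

(-1.9, -1.3)

From the two frames, the magenta cube sits at roughly (14.6, 3.7) before and (12.7, 2.4) after.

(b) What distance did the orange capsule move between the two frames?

3.0

The orange capsule moved from about (2.4, 2.3) to (4.9, 4.0), a distance of √(2.5² + 1.7²) ≈ 3.0.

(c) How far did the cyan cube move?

3.2

The cyan cube moved from about (6.9, 3.2) to (4.4, 5.2), a distance of √(2.5² + 2.0²) ≈ 3.2.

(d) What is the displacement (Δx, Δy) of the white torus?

(1.4, -3.0)

The white torus was at about (1.7, 6.1) and moved to about (3.1, 3.1).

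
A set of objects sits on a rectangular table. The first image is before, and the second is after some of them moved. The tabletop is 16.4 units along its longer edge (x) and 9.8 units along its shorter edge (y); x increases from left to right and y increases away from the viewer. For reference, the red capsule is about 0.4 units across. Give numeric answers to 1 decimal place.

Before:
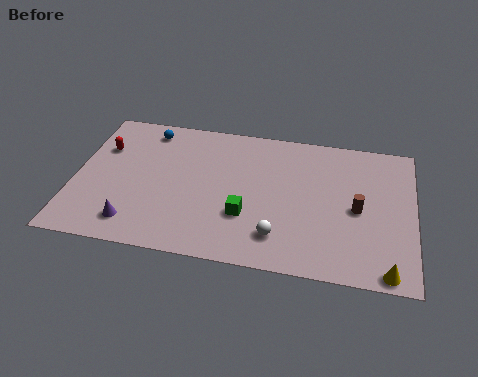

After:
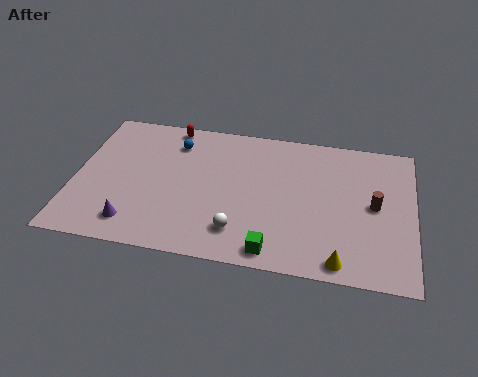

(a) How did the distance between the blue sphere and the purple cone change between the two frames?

-0.5

The distance was about 6.7 in the first image and 6.2 in the second, so they moved 0.5 units closer together.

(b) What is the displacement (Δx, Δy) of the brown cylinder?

(0.8, 0.4)

The brown cylinder started near (13.7, 4.6) and ended near (14.5, 5.0).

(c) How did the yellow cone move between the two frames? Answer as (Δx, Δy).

(-2.2, 0.2)

The yellow cone was at about (15.2, 0.8) and moved to about (13.0, 1.0).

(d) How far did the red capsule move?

3.9

From (1.2, 6.7) to (4.4, 8.9), the red capsule covered √(3.2² + 2.2²) ≈ 3.9 units.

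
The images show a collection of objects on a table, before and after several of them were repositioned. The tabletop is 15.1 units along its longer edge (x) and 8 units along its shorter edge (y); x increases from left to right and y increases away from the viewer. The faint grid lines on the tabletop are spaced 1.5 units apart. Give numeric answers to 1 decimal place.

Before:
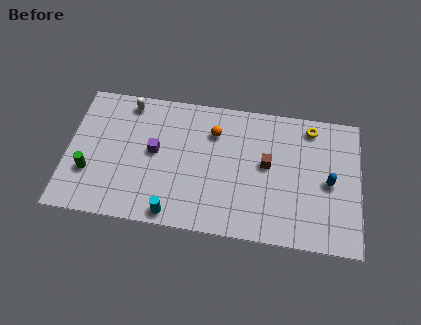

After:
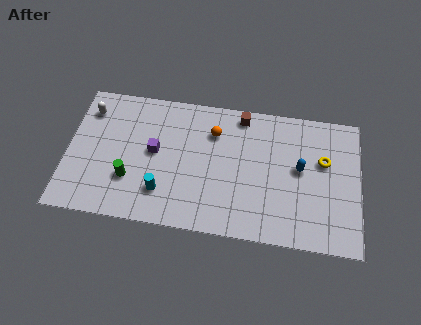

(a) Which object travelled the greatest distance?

the brown cube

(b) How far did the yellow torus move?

2.0

From (12.5, 6.9) to (13.2, 5.0), the yellow torus covered √(0.7² + 1.9²) ≈ 2.0 units.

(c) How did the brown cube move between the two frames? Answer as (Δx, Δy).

(-1.4, 2.7)

From the two frames, the brown cube sits at roughly (10.3, 4.4) before and (8.9, 7.1) after.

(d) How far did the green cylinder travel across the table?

2.1

The green cylinder moved from about (1.2, 2.6) to (3.3, 2.5), a distance of √(2.1² + 0.1²) ≈ 2.1.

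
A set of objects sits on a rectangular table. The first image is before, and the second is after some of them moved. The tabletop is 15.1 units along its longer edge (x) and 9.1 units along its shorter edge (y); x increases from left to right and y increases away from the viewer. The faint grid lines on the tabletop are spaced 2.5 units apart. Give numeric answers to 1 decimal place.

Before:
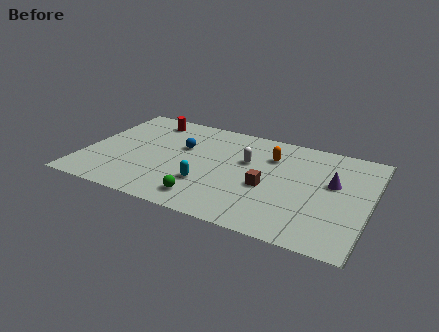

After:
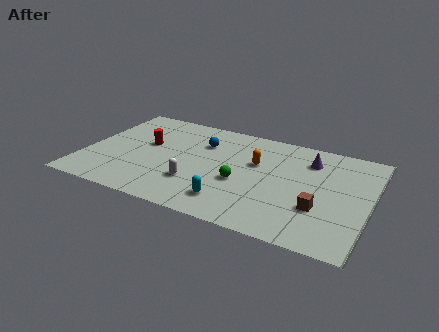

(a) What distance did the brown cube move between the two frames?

2.9

The brown cube was near (9.8, 3.8) before and (12.6, 3.0) after, so it travelled √(2.8² + 0.8²) ≈ 2.9 units.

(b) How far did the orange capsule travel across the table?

1.1

From (9.7, 6.6) to (9.0, 5.7), the orange capsule covered √(0.7² + 0.9²) ≈ 1.1 units.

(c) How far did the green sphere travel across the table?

2.7

The green sphere was near (6.8, 1.5) before and (8.4, 3.7) after, so it travelled √(1.6² + 2.2²) ≈ 2.7 units.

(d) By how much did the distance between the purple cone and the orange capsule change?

-0.6

They were about 3.6 units apart before and 3.0 after — 0.6 units closer together.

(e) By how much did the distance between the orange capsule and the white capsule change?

+2.7

Before: roughly 1.5 units apart; after: 4.2. That's 2.7 units further apart.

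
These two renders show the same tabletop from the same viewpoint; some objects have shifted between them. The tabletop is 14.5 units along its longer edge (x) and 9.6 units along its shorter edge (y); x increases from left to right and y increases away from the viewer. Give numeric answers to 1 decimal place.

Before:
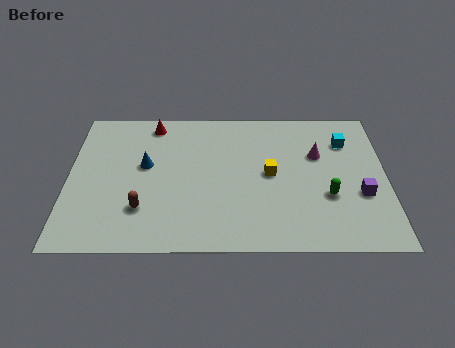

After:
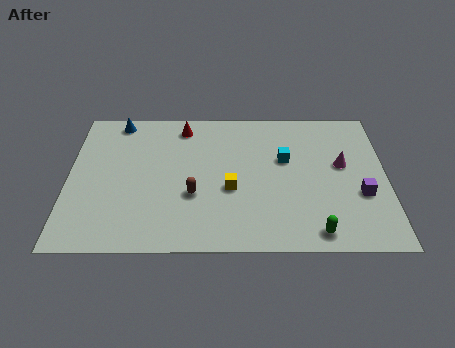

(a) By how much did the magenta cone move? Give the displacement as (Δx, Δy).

(1.1, -0.7)

From the two frames, the magenta cone sits at roughly (11.4, 6.2) before and (12.5, 5.5) after.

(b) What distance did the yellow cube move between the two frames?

2.1

The yellow cube was near (9.2, 4.9) before and (7.4, 3.9) after, so it travelled √(1.8² + 1.0²) ≈ 2.1 units.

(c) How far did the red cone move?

1.4

From (3.8, 8.4) to (5.2, 8.2), the red cone covered √(1.4² + 0.2²) ≈ 1.4 units.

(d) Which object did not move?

the purple cube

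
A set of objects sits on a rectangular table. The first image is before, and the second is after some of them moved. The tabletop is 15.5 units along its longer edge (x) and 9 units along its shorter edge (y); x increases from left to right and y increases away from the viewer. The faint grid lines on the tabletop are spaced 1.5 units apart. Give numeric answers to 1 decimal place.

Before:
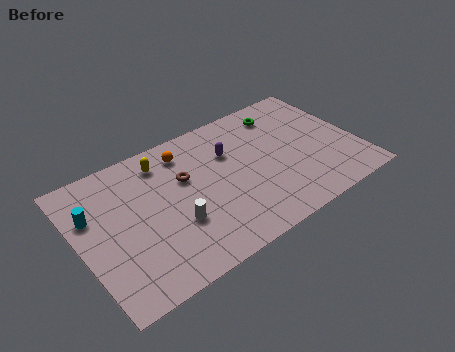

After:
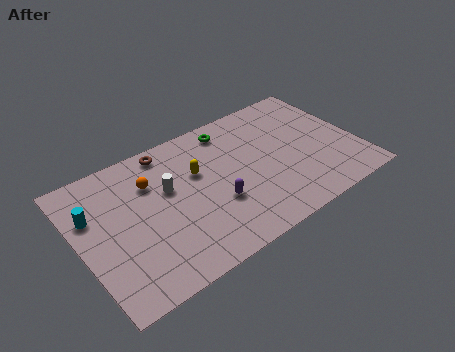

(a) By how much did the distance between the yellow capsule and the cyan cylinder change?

+1.5

Before: roughly 4.3 units apart; after: 5.8. That's 1.5 units further apart.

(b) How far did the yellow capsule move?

2.4

The yellow capsule moved from about (5.0, 7.4) to (6.7, 5.7), a distance of √(1.7² + 1.7²) ≈ 2.4.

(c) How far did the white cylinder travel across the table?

2.4

The white cylinder was near (5.0, 3.1) before and (5.0, 5.5) after, so it travelled √(0.0² + 2.4²) ≈ 2.4 units.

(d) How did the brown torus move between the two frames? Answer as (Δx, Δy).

(-0.6, 2.3)

From the two frames, the brown torus sits at roughly (6.0, 5.7) before and (5.4, 8.0) after.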